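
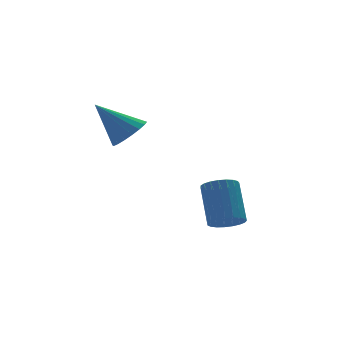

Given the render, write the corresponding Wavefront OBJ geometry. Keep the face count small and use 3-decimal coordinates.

v -1.616 -3.244 -2.225
v -0.957 -3.078 -2.543
v -0.565 -1.851 -1.093
v -1.224 -2.016 -0.775
v -1.146 -2.866 -2.672
v -0.754 -1.639 -1.222
v -1.417 -2.72 -2.723
v -1.025 -1.492 -1.273
v -1.721 -2.663 -2.688
v -1.33 -1.436 -1.238
v -2.008 -2.708 -2.573
v -1.616 -1.48 -1.123
v -2.227 -2.845 -2.398
v -1.835 -1.617 -0.948
v -2.34 -3.051 -2.193
v -1.948 -1.823 -0.743
v -2.328 -3.29 -1.994
v -1.936 -2.062 -0.544
v -2.193 -3.521 -1.834
v -1.801 -2.294 -0.384
v -1.958 -3.705 -1.742
v -1.566 -2.477 -0.292
v -1.664 -3.809 -1.734
v -1.272 -2.581 -0.284
v -1.362 -3.815 -1.81
v -0.97 -2.587 -0.36
v -1.103 -3.722 -1.959
v -0.711 -2.494 -0.509
v -0.934 -3.547 -2.153
v -0.542 -2.319 -0.703
v -0.882 -3.319 -2.36
v -0.49 -2.091 -0.91
v -3.119 1.733 1.027
v -2.755 1.164 1.637
v -4.181 2.627 2.493
v -2.495 1.474 1.636
v -2.358 1.835 1.515
v -2.372 2.176 1.297
v -2.534 2.43 1.025
v -2.811 2.545 0.754
v -3.15 2.499 0.537
v -3.482 2.301 0.416
v -3.743 1.991 0.417
v -3.88 1.63 0.538
v -3.866 1.289 0.756
v -3.704 1.036 1.028
v -3.426 0.921 1.299
v -3.088 0.966 1.516
f 2 1 5
f 2 5 3
f 3 5 6
f 3 6 4
f 5 1 7
f 5 7 6
f 6 7 8
f 6 8 4
f 7 1 9
f 7 9 8
f 8 9 10
f 8 10 4
f 9 1 11
f 9 11 10
f 10 11 12
f 10 12 4
f 11 1 13
f 11 13 12
f 12 13 14
f 12 14 4
f 13 1 15
f 13 15 14
f 14 15 16
f 14 16 4
f 15 1 17
f 15 17 16
f 16 17 18
f 16 18 4
f 17 1 19
f 17 19 18
f 18 19 20
f 18 20 4
f 19 1 21
f 19 21 20
f 20 21 22
f 20 22 4
f 21 1 23
f 21 23 22
f 22 23 24
f 22 24 4
f 23 1 25
f 23 25 24
f 24 25 26
f 24 26 4
f 25 1 27
f 25 27 26
f 26 27 28
f 26 28 4
f 27 1 29
f 27 29 28
f 28 29 30
f 28 30 4
f 29 1 31
f 29 31 30
f 30 31 32
f 30 32 4
f 31 1 2
f 31 2 32
f 32 2 3
f 32 3 4
f 34 33 36
f 34 36 35
f 36 33 37
f 36 37 35
f 37 33 38
f 37 38 35
f 38 33 39
f 38 39 35
f 39 33 40
f 39 40 35
f 40 33 41
f 40 41 35
f 41 33 42
f 41 42 35
f 42 33 43
f 42 43 35
f 43 33 44
f 43 44 35
f 44 33 45
f 44 45 35
f 45 33 46
f 45 46 35
f 46 33 47
f 46 47 35
f 47 33 48
f 47 48 35
f 48 33 34
f 48 34 35



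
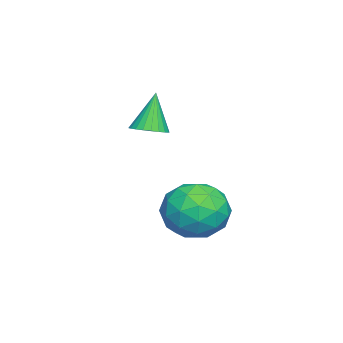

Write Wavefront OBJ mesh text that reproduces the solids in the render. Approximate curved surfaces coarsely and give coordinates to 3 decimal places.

v 0.686 0.899 -0.211
v 1.299 0.75 -1.012
v 1.581 -0.17 0.672
v 2.194 -0.319 -0.129
v 2.201 0.576 0.359
v 1.648 1.237 -0.187
v 1.232 -0.657 -0.153
v 0.679 0.004 -0.699
v 1.636 -0.212 -0.977
v 2.235 0.551 -0.66
v 0.645 0.029 0.32
v 1.244 0.792 0.637
v 0.914 0.919 -0.689
v 1.966 -0.339 0.349
v 1.97 0.188 0.636
v 2.33 0.1 0.165
v 1.119 1.205 -0.204
v 1.479 1.117 -0.675
v 2.01 1.015 0.131
v 1.401 -0.537 0.335
v 1.761 -0.625 -0.136
v 0.55 0.48 -0.505
v 0.91 0.392 -0.976
v 0.87 -0.435 -0.471
v 1.473 0.266 -1.139
v 1.999 -0.363 -0.62
v 1.433 -0.562 -0.634
v 1.108 -0.173 -0.955
v 1.825 0.714 -0.953
v 2.351 0.085 -0.434
v 2.355 0.612 -0.147
v 2.03 1 -0.468
v 2.023 0.149 -0.932
v 0.529 0.495 0.094
v 1.055 -0.134 0.613
v 0.85 -0.42 0.128
v 0.525 -0.032 -0.193
v 0.881 0.943 0.28
v 1.407 0.314 0.799
v 1.772 0.753 0.615
v 1.447 1.142 0.294
v 0.857 0.431 0.592
v -1.683 -1.879 1.443
v -1.181 -2.12 1.638
v -2.157 -1.801 2.757
v -1.128 -1.896 1.644
v -1.16 -1.669 1.619
v -1.272 -1.475 1.567
v -1.446 -1.342 1.496
v -1.656 -1.291 1.417
v -1.87 -1.329 1.342
v -2.056 -1.451 1.282
v -2.185 -1.639 1.247
v -2.237 -1.863 1.241
v -2.205 -2.089 1.267
v -2.094 -2.284 1.318
v -1.92 -2.417 1.389
v -1.709 -2.468 1.468
v -1.495 -2.43 1.543
v -1.31 -2.307 1.603
f 1 38 17
f 38 12 41
f 17 41 6
f 38 41 17
f 1 17 13
f 17 6 18
f 13 18 2
f 17 18 13
f 1 13 22
f 13 2 23
f 22 23 8
f 13 23 22
f 1 22 34
f 22 8 37
f 34 37 11
f 22 37 34
f 1 34 38
f 34 11 42
f 38 42 12
f 34 42 38
f 2 18 29
f 18 6 32
f 29 32 10
f 18 32 29
f 6 41 19
f 41 12 40
f 19 40 5
f 41 40 19
f 12 42 39
f 42 11 35
f 39 35 3
f 42 35 39
f 11 37 36
f 37 8 24
f 36 24 7
f 37 24 36
f 8 23 28
f 23 2 25
f 28 25 9
f 23 25 28
f 4 30 16
f 30 10 31
f 16 31 5
f 30 31 16
f 4 16 14
f 16 5 15
f 14 15 3
f 16 15 14
f 4 14 21
f 14 3 20
f 21 20 7
f 14 20 21
f 4 21 26
f 21 7 27
f 26 27 9
f 21 27 26
f 4 26 30
f 26 9 33
f 30 33 10
f 26 33 30
f 5 31 19
f 31 10 32
f 19 32 6
f 31 32 19
f 3 15 39
f 15 5 40
f 39 40 12
f 15 40 39
f 7 20 36
f 20 3 35
f 36 35 11
f 20 35 36
f 9 27 28
f 27 7 24
f 28 24 8
f 27 24 28
f 10 33 29
f 33 9 25
f 29 25 2
f 33 25 29
f 44 43 46
f 44 46 45
f 46 43 47
f 46 47 45
f 47 43 48
f 47 48 45
f 48 43 49
f 48 49 45
f 49 43 50
f 49 50 45
f 50 43 51
f 50 51 45
f 51 43 52
f 51 52 45
f 52 43 53
f 52 53 45
f 53 43 54
f 53 54 45
f 54 43 55
f 54 55 45
f 55 43 56
f 55 56 45
f 56 43 57
f 56 57 45
f 57 43 58
f 57 58 45
f 58 43 59
f 58 59 45
f 59 43 60
f 59 60 45
f 60 43 44
f 60 44 45



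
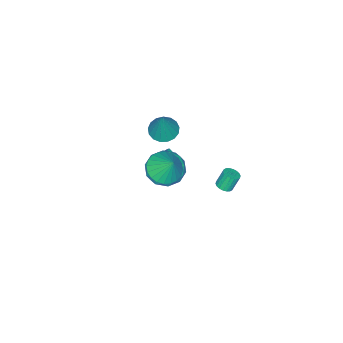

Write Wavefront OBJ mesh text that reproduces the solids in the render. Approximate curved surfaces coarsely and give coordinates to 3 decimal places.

v 2.392 0.924 2.892
v 3.155 1.441 2.409
v 2.628 1.716 4.108
v 2.834 1.673 2.32
v 2.446 1.79 2.318
v 2.05 1.777 2.404
v 1.705 1.633 2.564
v 1.466 1.381 2.774
v 1.367 1.06 3.001
v 1.425 0.719 3.212
v 1.63 0.408 3.375
v 1.951 0.176 3.463
v 2.339 0.059 3.465
v 2.735 0.072 3.38
v 3.08 0.216 3.22
v 3.319 0.468 3.01
v 3.418 0.789 2.782
v 3.36 1.13 2.571
v -2.633 -2.277 -3.934
v -1.944 -2.141 -3.736
v -1.958 -3.167 -2.987
v -2.647 -3.303 -3.186
v -2.26 -1.91 -3.425
v -2.274 -2.936 -2.676
v -2.751 -1.851 -3.353
v -2.764 -2.877 -2.604
v -3.186 -1.991 -3.553
v -3.2 -3.017 -2.804
v -3.363 -2.265 -3.932
v -3.377 -3.291 -3.183
v -3.198 -2.545 -4.311
v -3.212 -3.57 -3.562
v -2.769 -2.699 -4.515
v -2.783 -3.725 -3.766
v -2.276 -2.656 -4.446
v -2.29 -3.681 -3.697
v -1.95 -2.436 -4.139
v -1.964 -3.461 -3.39
v -0.554 2.806 -0.21
v -0.07 2.816 -0.019
v -0.463 3.044 0.961
v -0.946 3.034 0.77
v -0.105 3.036 -0.083
v -0.497 3.263 0.897
v -0.228 3.21 -0.173
v -0.621 3.437 0.807
v -0.416 3.304 -0.27
v -0.809 3.531 0.71
v -0.631 3.299 -0.355
v -1.024 3.527 0.625
v -0.831 3.197 -0.412
v -1.223 3.425 0.568
v -0.976 3.018 -0.428
v -1.368 3.245 0.552
v -1.037 2.796 -0.401
v -1.43 3.024 0.579
v -1.003 2.577 -0.337
v -1.395 2.804 0.643
v -0.879 2.403 -0.247
v -1.272 2.63 0.733
v -0.691 2.309 -0.15
v -1.084 2.536 0.83
v -0.476 2.313 -0.065
v -0.869 2.541 0.915
v -0.277 2.415 -0.008
v -0.669 2.643 0.972
v -0.132 2.595 0.008
v -0.524 2.822 0.988
v 0.016 0.181 1.368
v 0.722 0.906 0.67
v 0.838 -1.426 0.53
v 1.544 -0.701 -0.168
v 1.738 -0.764 1.045
v 1.229 0.23 1.563
v 0.331 -0.75 -0.363
v -0.178 0.244 0.155
v 0.916 0.331 -0.4
v 1.786 0.323 0.47
v -0.226 -0.843 0.73
v 0.644 -0.851 1.6
v 0.297 0.685 1.093
v 1.263 -1.205 0.107
v 1.377 -1.242 0.821
v 1.792 -0.815 0.41
v 0.595 0.287 1.618
v 1.01 0.713 1.207
v 1.607 -0.268 1.427
v 0.55 -1.233 -0.007
v 0.965 -0.807 -0.418
v -0.232 0.295 0.79
v 0.183 0.722 0.379
v -0.047 -0.252 -0.227
v 0.826 0.773 0.053
v 1.309 -0.171 -0.44
v 0.596 -0.2 -0.554
v 0.297 0.384 -0.249
v 1.337 0.768 0.564
v 1.821 -0.177 0.072
v 1.934 -0.214 0.785
v 1.636 0.37 1.089
v 1.452 0.43 -0.064
v -0.261 -0.343 1.128
v 0.223 -1.288 0.636
v -0.076 -0.89 0.111
v -0.374 -0.306 0.415
v 0.251 -0.349 1.64
v 0.734 -1.293 1.147
v 1.263 -0.904 1.449
v 0.964 -0.32 1.754
v 0.108 -0.95 1.264
v -0.221 -1.139 2.882
v 0.224 -1.898 2.873
v 0.501 -0.741 4.858
v 0.498 -1.619 2.717
v 0.607 -1.23 2.598
v 0.527 -0.82 2.545
v 0.275 -0.483 2.569
v -0.09 -0.296 2.665
v -0.485 -0.302 2.811
v -0.82 -0.5 2.973
v -1.017 -0.845 3.114
v -1.032 -1.256 3.202
v -0.861 -1.641 3.217
v -0.543 -1.91 3.156
v -0.152 -2.003 3.031
f 2 1 4
f 2 4 3
f 4 1 5
f 4 5 3
f 5 1 6
f 5 6 3
f 6 1 7
f 6 7 3
f 7 1 8
f 7 8 3
f 8 1 9
f 8 9 3
f 9 1 10
f 9 10 3
f 10 1 11
f 10 11 3
f 11 1 12
f 11 12 3
f 12 1 13
f 12 13 3
f 13 1 14
f 13 14 3
f 14 1 15
f 14 15 3
f 15 1 16
f 15 16 3
f 16 1 17
f 16 17 3
f 17 1 18
f 17 18 3
f 18 1 2
f 18 2 3
f 20 19 23
f 20 23 21
f 21 23 24
f 21 24 22
f 23 19 25
f 23 25 24
f 24 25 26
f 24 26 22
f 25 19 27
f 25 27 26
f 26 27 28
f 26 28 22
f 27 19 29
f 27 29 28
f 28 29 30
f 28 30 22
f 29 19 31
f 29 31 30
f 30 31 32
f 30 32 22
f 31 19 33
f 31 33 32
f 32 33 34
f 32 34 22
f 33 19 35
f 33 35 34
f 34 35 36
f 34 36 22
f 35 19 37
f 35 37 36
f 36 37 38
f 36 38 22
f 37 19 20
f 37 20 38
f 38 20 21
f 38 21 22
f 40 39 43
f 40 43 41
f 41 43 44
f 41 44 42
f 43 39 45
f 43 45 44
f 44 45 46
f 44 46 42
f 45 39 47
f 45 47 46
f 46 47 48
f 46 48 42
f 47 39 49
f 47 49 48
f 48 49 50
f 48 50 42
f 49 39 51
f 49 51 50
f 50 51 52
f 50 52 42
f 51 39 53
f 51 53 52
f 52 53 54
f 52 54 42
f 53 39 55
f 53 55 54
f 54 55 56
f 54 56 42
f 55 39 57
f 55 57 56
f 56 57 58
f 56 58 42
f 57 39 59
f 57 59 58
f 58 59 60
f 58 60 42
f 59 39 61
f 59 61 60
f 60 61 62
f 60 62 42
f 61 39 63
f 61 63 62
f 62 63 64
f 62 64 42
f 63 39 65
f 63 65 64
f 64 65 66
f 64 66 42
f 65 39 67
f 65 67 66
f 66 67 68
f 66 68 42
f 67 39 40
f 67 40 68
f 68 40 41
f 68 41 42
f 69 106 85
f 106 80 109
f 85 109 74
f 106 109 85
f 69 85 81
f 85 74 86
f 81 86 70
f 85 86 81
f 69 81 90
f 81 70 91
f 90 91 76
f 81 91 90
f 69 90 102
f 90 76 105
f 102 105 79
f 90 105 102
f 69 102 106
f 102 79 110
f 106 110 80
f 102 110 106
f 70 86 97
f 86 74 100
f 97 100 78
f 86 100 97
f 74 109 87
f 109 80 108
f 87 108 73
f 109 108 87
f 80 110 107
f 110 79 103
f 107 103 71
f 110 103 107
f 79 105 104
f 105 76 92
f 104 92 75
f 105 92 104
f 76 91 96
f 91 70 93
f 96 93 77
f 91 93 96
f 72 98 84
f 98 78 99
f 84 99 73
f 98 99 84
f 72 84 82
f 84 73 83
f 82 83 71
f 84 83 82
f 72 82 89
f 82 71 88
f 89 88 75
f 82 88 89
f 72 89 94
f 89 75 95
f 94 95 77
f 89 95 94
f 72 94 98
f 94 77 101
f 98 101 78
f 94 101 98
f 73 99 87
f 99 78 100
f 87 100 74
f 99 100 87
f 71 83 107
f 83 73 108
f 107 108 80
f 83 108 107
f 75 88 104
f 88 71 103
f 104 103 79
f 88 103 104
f 77 95 96
f 95 75 92
f 96 92 76
f 95 92 96
f 78 101 97
f 101 77 93
f 97 93 70
f 101 93 97
f 112 111 114
f 112 114 113
f 114 111 115
f 114 115 113
f 115 111 116
f 115 116 113
f 116 111 117
f 116 117 113
f 117 111 118
f 117 118 113
f 118 111 119
f 118 119 113
f 119 111 120
f 119 120 113
f 120 111 121
f 120 121 113
f 121 111 122
f 121 122 113
f 122 111 123
f 122 123 113
f 123 111 124
f 123 124 113
f 124 111 125
f 124 125 113
f 125 111 112
f 125 112 113



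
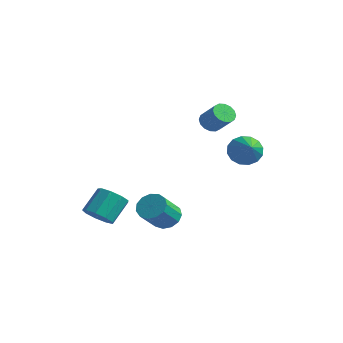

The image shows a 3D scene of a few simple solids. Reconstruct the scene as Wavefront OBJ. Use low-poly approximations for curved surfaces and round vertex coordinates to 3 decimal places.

v -1.769 -2.891 -2.37
v -1.29 -2.382 -2.871
v -1.352 -1.28 -1.811
v -1.831 -1.789 -1.31
v -1.86 -2.301 -2.989
v -1.922 -1.199 -1.929
v -2.388 -2.496 -2.817
v -2.45 -1.394 -1.758
v -2.626 -2.875 -2.436
v -2.688 -1.773 -1.377
v -2.463 -3.262 -2.024
v -2.525 -2.16 -0.965
v -1.976 -3.476 -1.774
v -2.038 -2.373 -0.714
v -1.391 -3.415 -1.802
v -1.453 -2.313 -0.743
v -0.983 -3.11 -2.096
v -1.045 -2.008 -1.037
v -0.943 -2.702 -2.518
v -1.005 -1.6 -1.459
v -0.299 3.361 2.475
v 0.144 3.284 2.006
v 1.122 3.241 2.935
v 0.679 3.319 3.405
v 0.119 3.617 2.048
v 1.097 3.574 2.977
v -0.019 3.881 2.204
v 0.959 3.839 3.134
v -0.231 4.006 2.433
v 0.747 3.964 3.363
v -0.462 3.958 2.673
v 0.516 3.916 3.603
v -0.649 3.751 2.861
v 0.329 3.708 3.79
v -0.742 3.439 2.945
v 0.236 3.396 3.874
v -0.717 3.106 2.903
v 0.261 3.063 3.832
v -0.579 2.841 2.746
v 0.399 2.799 3.676
v -0.367 2.716 2.517
v 0.611 2.674 3.447
v -0.136 2.764 2.277
v 0.842 2.722 3.207
v 0.051 2.972 2.09
v 1.029 2.929 3.019
v 1.447 -1.513 -1.704
v 1.838 -0.998 -1.233
v 2.004 -2.171 -0.085
v 1.613 -2.687 -0.556
v 1.401 -0.958 -1.13
v 1.567 -2.132 0.018
v 0.979 -1.095 -1.208
v 1.145 -2.268 -0.061
v 0.705 -1.364 -1.444
v 0.871 -2.538 -0.297
v 0.667 -1.681 -1.763
v 0.833 -2.855 -0.615
v 0.877 -1.944 -2.063
v 1.042 -3.118 -0.915
v 1.267 -2.071 -2.248
v 1.433 -3.245 -1.101
v 1.715 -2.02 -2.261
v 1.881 -3.194 -1.114
v 2.078 -1.809 -2.097
v 2.244 -2.983 -0.95
v 2.24 -1.503 -1.808
v 2.406 -2.677 -0.661
v 2.151 -1.201 -1.486
v 2.317 -2.375 -0.338
v 1.592 3.821 0.964
v 2.013 3.639 0.178
v 2.868 2.839 1.876
v 2.21 4.038 0.333
v 2.242 4.379 0.656
v 2.099 4.57 1.062
v 1.82 4.561 1.442
v 1.48 4.353 1.694
v 1.171 4.003 1.75
v 0.974 3.604 1.596
v 0.943 3.263 1.272
v 1.085 3.071 0.866
v 1.364 3.081 0.486
v 1.704 3.288 0.235
f 2 1 5
f 2 5 3
f 3 5 6
f 3 6 4
f 5 1 7
f 5 7 6
f 6 7 8
f 6 8 4
f 7 1 9
f 7 9 8
f 8 9 10
f 8 10 4
f 9 1 11
f 9 11 10
f 10 11 12
f 10 12 4
f 11 1 13
f 11 13 12
f 12 13 14
f 12 14 4
f 13 1 15
f 13 15 14
f 14 15 16
f 14 16 4
f 15 1 17
f 15 17 16
f 16 17 18
f 16 18 4
f 17 1 19
f 17 19 18
f 18 19 20
f 18 20 4
f 19 1 2
f 19 2 20
f 20 2 3
f 20 3 4
f 22 21 25
f 22 25 23
f 23 25 26
f 23 26 24
f 25 21 27
f 25 27 26
f 26 27 28
f 26 28 24
f 27 21 29
f 27 29 28
f 28 29 30
f 28 30 24
f 29 21 31
f 29 31 30
f 30 31 32
f 30 32 24
f 31 21 33
f 31 33 32
f 32 33 34
f 32 34 24
f 33 21 35
f 33 35 34
f 34 35 36
f 34 36 24
f 35 21 37
f 35 37 36
f 36 37 38
f 36 38 24
f 37 21 39
f 37 39 38
f 38 39 40
f 38 40 24
f 39 21 41
f 39 41 40
f 40 41 42
f 40 42 24
f 41 21 43
f 41 43 42
f 42 43 44
f 42 44 24
f 43 21 45
f 43 45 44
f 44 45 46
f 44 46 24
f 45 21 22
f 45 22 46
f 46 22 23
f 46 23 24
f 48 47 51
f 48 51 49
f 49 51 52
f 49 52 50
f 51 47 53
f 51 53 52
f 52 53 54
f 52 54 50
f 53 47 55
f 53 55 54
f 54 55 56
f 54 56 50
f 55 47 57
f 55 57 56
f 56 57 58
f 56 58 50
f 57 47 59
f 57 59 58
f 58 59 60
f 58 60 50
f 59 47 61
f 59 61 60
f 60 61 62
f 60 62 50
f 61 47 63
f 61 63 62
f 62 63 64
f 62 64 50
f 63 47 65
f 63 65 64
f 64 65 66
f 64 66 50
f 65 47 67
f 65 67 66
f 66 67 68
f 66 68 50
f 67 47 69
f 67 69 68
f 68 69 70
f 68 70 50
f 69 47 48
f 69 48 70
f 70 48 49
f 70 49 50
f 72 71 74
f 72 74 73
f 74 71 75
f 74 75 73
f 75 71 76
f 75 76 73
f 76 71 77
f 76 77 73
f 77 71 78
f 77 78 73
f 78 71 79
f 78 79 73
f 79 71 80
f 79 80 73
f 80 71 81
f 80 81 73
f 81 71 82
f 81 82 73
f 82 71 83
f 82 83 73
f 83 71 84
f 83 84 73
f 84 71 72
f 84 72 73



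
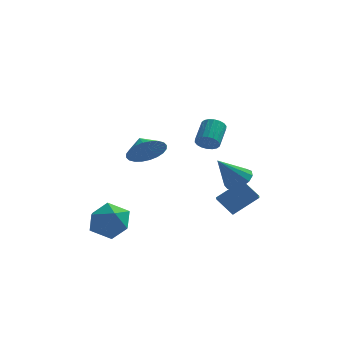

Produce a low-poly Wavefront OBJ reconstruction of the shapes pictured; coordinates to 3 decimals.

v -3.316 -1.652 -3.747
v -2.851 -1.229 -2.764
v -3.049 -3.411 -3.116
v -2.584 -2.988 -2.133
v -3.723 -2.85 -2.346
v -3.888 -1.763 -2.736
v -2.012 -2.877 -3.144
v -2.177 -1.79 -3.534
v -2.045 -1.986 -2.391
v -3.103 -1.97 -1.898
v -2.797 -2.67 -3.982
v -3.855 -2.654 -3.489
v 2.747 1.779 -1.55
v 3.326 1.198 -1.428
v 1.773 1.121 -0.07
v 3.457 1.57 -1.176
v 3.363 2.008 -1.043
v 3.073 2.374 -1.071
v 2.679 2.551 -1.251
v 2.307 2.483 -1.526
v 2.074 2.192 -1.809
v 2.055 1.769 -2.009
v 2.256 1.35 -2.064
v 2.612 1.068 -1.955
v 3.011 1.011 -1.718
v 1.805 -3.242 2.796
v 2.369 -3.201 2.595
v 2.539 -2.077 3.304
v 1.975 -2.118 3.504
v 2.231 -3.065 2.412
v 2.401 -1.941 3.121
v 2.009 -2.964 2.305
v 2.179 -1.839 3.014
v 1.746 -2.917 2.295
v 1.916 -1.793 3.003
v 1.495 -2.935 2.384
v 1.665 -1.811 3.093
v 1.305 -3.014 2.554
v 1.475 -1.89 3.263
v 1.214 -3.138 2.773
v 1.385 -2.014 3.482
v 1.241 -3.283 2.996
v 1.411 -2.159 3.705
v 1.379 -3.419 3.179
v 1.549 -2.295 3.888
v 1.601 -3.521 3.286
v 1.771 -2.396 3.995
v 1.864 -3.567 3.297
v 2.034 -2.443 4.005
v 2.115 -3.549 3.207
v 2.285 -2.425 3.916
v 2.305 -3.47 3.037
v 2.475 -2.346 3.746
v 2.395 -3.346 2.818
v 2.566 -2.222 3.527
v -1.44 -0.579 1.039
v -1.15 -1.053 1.918
v -1.9 0.179 1.601
v -0.832 -0.81 1.851
v -0.606 -0.532 1.659
v -0.508 -0.262 1.374
v -0.551 -0.039 1.037
v -0.73 0.101 0.701
v -1.017 0.138 0.416
v -1.368 0.065 0.226
v -1.73 -0.106 0.16
v -2.048 -0.348 0.228
v -2.274 -0.626 0.419
v -2.372 -0.897 0.705
v -2.328 -1.12 1.042
v -2.15 -1.26 1.378
v -1.863 -1.297 1.663
v -1.512 -1.224 1.852
v 2.552 0.979 -3.542
v 1.686 1.384 -2.707
v 2.477 1.835 -4.035
v 1.611 2.24 -3.199
v 3.789 1.64 -2.581
v 2.923 2.045 -1.745
v 3.714 2.496 -3.073
v 2.848 2.901 -2.238
f 1 12 6
f 1 6 2
f 1 2 8
f 1 8 11
f 1 11 12
f 2 6 10
f 6 12 5
f 12 11 3
f 11 8 7
f 8 2 9
f 4 10 5
f 4 5 3
f 4 3 7
f 4 7 9
f 4 9 10
f 5 10 6
f 3 5 12
f 7 3 11
f 9 7 8
f 10 9 2
f 14 13 16
f 14 16 15
f 16 13 17
f 16 17 15
f 17 13 18
f 17 18 15
f 18 13 19
f 18 19 15
f 19 13 20
f 19 20 15
f 20 13 21
f 20 21 15
f 21 13 22
f 21 22 15
f 22 13 23
f 22 23 15
f 23 13 24
f 23 24 15
f 24 13 25
f 24 25 15
f 25 13 14
f 25 14 15
f 27 26 30
f 27 30 28
f 28 30 31
f 28 31 29
f 30 26 32
f 30 32 31
f 31 32 33
f 31 33 29
f 32 26 34
f 32 34 33
f 33 34 35
f 33 35 29
f 34 26 36
f 34 36 35
f 35 36 37
f 35 37 29
f 36 26 38
f 36 38 37
f 37 38 39
f 37 39 29
f 38 26 40
f 38 40 39
f 39 40 41
f 39 41 29
f 40 26 42
f 40 42 41
f 41 42 43
f 41 43 29
f 42 26 44
f 42 44 43
f 43 44 45
f 43 45 29
f 44 26 46
f 44 46 45
f 45 46 47
f 45 47 29
f 46 26 48
f 46 48 47
f 47 48 49
f 47 49 29
f 48 26 50
f 48 50 49
f 49 50 51
f 49 51 29
f 50 26 52
f 50 52 51
f 51 52 53
f 51 53 29
f 52 26 54
f 52 54 53
f 53 54 55
f 53 55 29
f 54 26 27
f 54 27 55
f 55 27 28
f 55 28 29
f 57 56 59
f 57 59 58
f 59 56 60
f 59 60 58
f 60 56 61
f 60 61 58
f 61 56 62
f 61 62 58
f 62 56 63
f 62 63 58
f 63 56 64
f 63 64 58
f 64 56 65
f 64 65 58
f 65 56 66
f 65 66 58
f 66 56 67
f 66 67 58
f 67 56 68
f 67 68 58
f 68 56 69
f 68 69 58
f 69 56 70
f 69 70 58
f 70 56 71
f 70 71 58
f 71 56 72
f 71 72 58
f 72 56 73
f 72 73 58
f 73 56 57
f 73 57 58
f 75 77 74
f 78 75 74
f 74 77 76
f 76 78 74
f 75 81 77
f 79 75 78
f 79 81 75
f 77 81 76
f 80 78 76
f 76 81 80
f 80 79 78
f 81 79 80



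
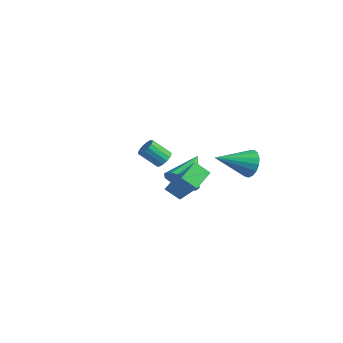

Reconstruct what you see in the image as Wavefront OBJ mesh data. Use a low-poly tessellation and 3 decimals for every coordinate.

v 0.635 0.357 -0.831
v 1.153 0.858 -1.525
v 0.245 1.983 0.051
v 0.498 0.804 -1.715
v -0.093 0.541 -1.491
v -0.343 0.192 -0.959
v -0.135 -0.08 -0.366
v 0.433 -0.147 0.009
v 1.096 0.022 -0.009
v 1.543 0.348 -0.411
v 1.565 0.678 -1.01
v -3.404 3.379 -2.795
v -2.953 3.129 -2.53
v -3.785 2.57 -1.641
v -4.236 2.821 -1.905
v -2.985 3.394 -2.393
v -3.817 2.835 -1.504
v -3.13 3.656 -2.365
v -3.962 3.097 -1.475
v -3.348 3.843 -2.451
v -4.18 3.284 -1.562
v -3.581 3.906 -2.629
v -4.413 3.348 -1.74
v -3.767 3.828 -2.852
v -4.599 3.269 -1.963
v -3.855 3.63 -3.059
v -4.687 3.071 -2.17
v -3.823 3.365 -3.196
v -4.655 2.806 -2.307
v -3.678 3.103 -3.225
v -4.51 2.544 -2.335
v -3.46 2.916 -3.138
v -4.292 2.357 -2.249
v -3.227 2.852 -2.96
v -4.059 2.294 -2.071
v -3.041 2.931 -2.737
v -3.873 2.372 -1.848
v 3.031 2.806 0.422
v 3.57 2.852 1.091
v 2.109 1.174 1.278
v 3.253 3.09 1.203
v 2.885 3.263 1.136
v 2.551 3.331 0.906
v 2.327 3.278 0.564
v 2.264 3.118 0.191
v 2.377 2.886 -0.13
v 2.639 2.635 -0.324
v 2.992 2.424 -0.348
v 3.353 2.3 -0.194
v 3.641 2.292 0.1
v 3.789 2.402 0.468
v 3.763 2.604 0.826
v 1.133 -1.387 -0.183
v 2.489 -1.651 1.503
v 0.91 -0.171 0.185
v 2.266 -0.435 1.872
v 1.874 -1.085 -0.732
v 3.23 -1.349 0.955
v 1.651 0.131 -0.363
v 3.007 -0.133 1.323
f 2 1 4
f 2 4 3
f 4 1 5
f 4 5 3
f 5 1 6
f 5 6 3
f 6 1 7
f 6 7 3
f 7 1 8
f 7 8 3
f 8 1 9
f 8 9 3
f 9 1 10
f 9 10 3
f 10 1 11
f 10 11 3
f 11 1 2
f 11 2 3
f 13 12 16
f 13 16 14
f 14 16 17
f 14 17 15
f 16 12 18
f 16 18 17
f 17 18 19
f 17 19 15
f 18 12 20
f 18 20 19
f 19 20 21
f 19 21 15
f 20 12 22
f 20 22 21
f 21 22 23
f 21 23 15
f 22 12 24
f 22 24 23
f 23 24 25
f 23 25 15
f 24 12 26
f 24 26 25
f 25 26 27
f 25 27 15
f 26 12 28
f 26 28 27
f 27 28 29
f 27 29 15
f 28 12 30
f 28 30 29
f 29 30 31
f 29 31 15
f 30 12 32
f 30 32 31
f 31 32 33
f 31 33 15
f 32 12 34
f 32 34 33
f 33 34 35
f 33 35 15
f 34 12 36
f 34 36 35
f 35 36 37
f 35 37 15
f 36 12 13
f 36 13 37
f 37 13 14
f 37 14 15
f 39 38 41
f 39 41 40
f 41 38 42
f 41 42 40
f 42 38 43
f 42 43 40
f 43 38 44
f 43 44 40
f 44 38 45
f 44 45 40
f 45 38 46
f 45 46 40
f 46 38 47
f 46 47 40
f 47 38 48
f 47 48 40
f 48 38 49
f 48 49 40
f 49 38 50
f 49 50 40
f 50 38 51
f 50 51 40
f 51 38 52
f 51 52 40
f 52 38 39
f 52 39 40
f 54 56 53
f 57 54 53
f 53 56 55
f 55 57 53
f 54 60 56
f 58 54 57
f 58 60 54
f 56 60 55
f 59 57 55
f 55 60 59
f 59 58 57
f 60 58 59



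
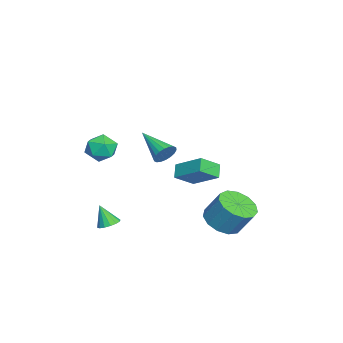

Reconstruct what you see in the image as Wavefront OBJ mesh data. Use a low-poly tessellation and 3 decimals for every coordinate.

v 3.546 -2.185 -1.072
v 3.915 -1.78 -0.826
v 3.314 -2.655 0.052
v 3.636 -1.644 -0.827
v 3.332 -1.653 -0.894
v 3.086 -1.805 -1.008
v 2.964 -2.058 -1.139
v 2.997 -2.345 -1.253
v 3.178 -2.589 -1.317
v 3.457 -2.725 -1.317
v 3.76 -2.716 -1.25
v 4.006 -2.565 -1.136
v 4.129 -2.312 -1.004
v 4.095 -2.024 -0.891
v 2.328 3.184 -1.256
v 3.169 2.531 -1.069
v 3.472 3.304 0.263
v 2.632 3.956 0.076
v 3.384 3.001 -1.391
v 3.688 3.774 -0.058
v 3.265 3.529 -1.669
v 3.568 4.301 -0.337
v 2.848 3.947 -1.817
v 3.151 4.719 -0.484
v 2.266 4.122 -1.787
v 2.569 4.895 -0.454
v 1.704 4 -1.588
v 2.007 4.773 -0.255
v 1.34 3.619 -1.284
v 1.643 4.391 0.049
v 1.29 3.099 -0.971
v 1.593 3.872 0.362
v 1.57 2.606 -0.749
v 1.873 3.379 0.584
v 2.09 2.297 -0.688
v 2.393 3.07 0.645
v 2.686 2.269 -0.807
v 2.99 3.042 0.525
v 2.611 -2.23 4.124
v 3.114 -1.94 3.458
v 3.666 -3.1 4.542
v 4.169 -2.81 3.876
v 3.975 -2.272 4.549
v 3.323 -1.735 4.291
v 3.457 -3.305 3.709
v 2.805 -2.768 3.451
v 3.636 -2.605 3.201
v 3.957 -1.966 3.721
v 2.823 -3.074 4.279
v 3.144 -2.435 4.799
v -1.515 0.057 1.239
v -1.004 -0.175 1.658
v -2.805 -1.237 2.101
v -1.128 0.059 1.823
v -1.328 0.292 1.872
v -1.566 0.478 1.796
v -1.794 0.581 1.61
v -1.966 0.58 1.35
v -2.049 0.476 1.068
v -2.026 0.288 0.821
v -1.902 0.055 0.656
v -1.701 -0.178 0.607
v -1.463 -0.365 0.683
v -1.236 -0.468 0.869
v -1.064 -0.467 1.129
v -0.981 -0.362 1.41
v 1.413 1.755 1.63
v 2.028 0.888 2.342
v 2.19 3.035 2.516
v 2.806 2.168 3.228
v 2.054 1.752 1.072
v 2.67 0.885 1.784
v 2.832 3.032 1.958
v 3.447 2.165 2.67
f 2 1 4
f 2 4 3
f 4 1 5
f 4 5 3
f 5 1 6
f 5 6 3
f 6 1 7
f 6 7 3
f 7 1 8
f 7 8 3
f 8 1 9
f 8 9 3
f 9 1 10
f 9 10 3
f 10 1 11
f 10 11 3
f 11 1 12
f 11 12 3
f 12 1 13
f 12 13 3
f 13 1 14
f 13 14 3
f 14 1 2
f 14 2 3
f 16 15 19
f 16 19 17
f 17 19 20
f 17 20 18
f 19 15 21
f 19 21 20
f 20 21 22
f 20 22 18
f 21 15 23
f 21 23 22
f 22 23 24
f 22 24 18
f 23 15 25
f 23 25 24
f 24 25 26
f 24 26 18
f 25 15 27
f 25 27 26
f 26 27 28
f 26 28 18
f 27 15 29
f 27 29 28
f 28 29 30
f 28 30 18
f 29 15 31
f 29 31 30
f 30 31 32
f 30 32 18
f 31 15 33
f 31 33 32
f 32 33 34
f 32 34 18
f 33 15 35
f 33 35 34
f 34 35 36
f 34 36 18
f 35 15 37
f 35 37 36
f 36 37 38
f 36 38 18
f 37 15 16
f 37 16 38
f 38 16 17
f 38 17 18
f 39 50 44
f 39 44 40
f 39 40 46
f 39 46 49
f 39 49 50
f 40 44 48
f 44 50 43
f 50 49 41
f 49 46 45
f 46 40 47
f 42 48 43
f 42 43 41
f 42 41 45
f 42 45 47
f 42 47 48
f 43 48 44
f 41 43 50
f 45 41 49
f 47 45 46
f 48 47 40
f 52 51 54
f 52 54 53
f 54 51 55
f 54 55 53
f 55 51 56
f 55 56 53
f 56 51 57
f 56 57 53
f 57 51 58
f 57 58 53
f 58 51 59
f 58 59 53
f 59 51 60
f 59 60 53
f 60 51 61
f 60 61 53
f 61 51 62
f 61 62 53
f 62 51 63
f 62 63 53
f 63 51 64
f 63 64 53
f 64 51 65
f 64 65 53
f 65 51 66
f 65 66 53
f 66 51 52
f 66 52 53
f 68 70 67
f 71 68 67
f 67 70 69
f 69 71 67
f 68 74 70
f 72 68 71
f 72 74 68
f 70 74 69
f 73 71 69
f 69 74 73
f 73 72 71
f 74 72 73



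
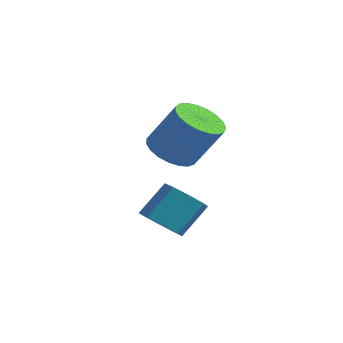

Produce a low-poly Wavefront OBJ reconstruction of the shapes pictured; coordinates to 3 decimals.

v -0.181 0.042 2.405
v 0.395 -0.733 2.237
v 1.376 -0.357 3.868
v 0.801 0.418 4.035
v 0.597 -0.435 2.047
v 1.578 -0.059 3.677
v 0.664 -0.054 1.918
v 1.646 0.322 3.549
v 0.586 0.343 1.874
v 1.567 0.719 3.504
v 0.375 0.689 1.921
v 1.356 1.065 3.552
v 0.067 0.922 2.052
v 1.049 1.298 3.683
v -0.283 1.003 2.244
v 0.699 1.379 3.875
v -0.615 0.918 2.464
v 0.366 1.295 4.095
v -0.873 0.682 2.674
v 0.109 1.058 4.304
v -1.01 0.335 2.837
v -0.029 0.711 4.467
v -1.005 -0.063 2.925
v -0.023 0.313 4.555
v -0.857 -0.443 2.923
v 0.125 -0.066 4.554
v -0.592 -0.739 2.832
v 0.39 -0.362 4.463
v -0.256 -0.899 2.667
v 0.726 -0.523 4.297
v 0.093 -0.898 2.456
v 1.075 -0.521 4.087
v 2.523 -3.449 0.912
v 3.34 -3.531 0.79
v 3.594 -2.593 1.867
v 2.777 -2.511 1.988
v 3.088 -3.063 0.442
v 3.342 -2.125 1.519
v 2.505 -2.821 0.369
v 2.759 -1.883 1.446
v 1.933 -2.947 0.614
v 2.187 -2.009 1.691
v 1.706 -3.367 1.033
v 1.96 -2.429 2.11
v 1.958 -3.835 1.381
v 2.212 -2.897 2.458
v 2.541 -4.077 1.454
v 2.795 -3.139 2.531
v 3.113 -3.951 1.209
v 3.367 -3.013 2.286
f 2 1 5
f 2 5 3
f 3 5 6
f 3 6 4
f 5 1 7
f 5 7 6
f 6 7 8
f 6 8 4
f 7 1 9
f 7 9 8
f 8 9 10
f 8 10 4
f 9 1 11
f 9 11 10
f 10 11 12
f 10 12 4
f 11 1 13
f 11 13 12
f 12 13 14
f 12 14 4
f 13 1 15
f 13 15 14
f 14 15 16
f 14 16 4
f 15 1 17
f 15 17 16
f 16 17 18
f 16 18 4
f 17 1 19
f 17 19 18
f 18 19 20
f 18 20 4
f 19 1 21
f 19 21 20
f 20 21 22
f 20 22 4
f 21 1 23
f 21 23 22
f 22 23 24
f 22 24 4
f 23 1 25
f 23 25 24
f 24 25 26
f 24 26 4
f 25 1 27
f 25 27 26
f 26 27 28
f 26 28 4
f 27 1 29
f 27 29 28
f 28 29 30
f 28 30 4
f 29 1 31
f 29 31 30
f 30 31 32
f 30 32 4
f 31 1 2
f 31 2 32
f 32 2 3
f 32 3 4
f 34 33 37
f 34 37 35
f 35 37 38
f 35 38 36
f 37 33 39
f 37 39 38
f 38 39 40
f 38 40 36
f 39 33 41
f 39 41 40
f 40 41 42
f 40 42 36
f 41 33 43
f 41 43 42
f 42 43 44
f 42 44 36
f 43 33 45
f 43 45 44
f 44 45 46
f 44 46 36
f 45 33 47
f 45 47 46
f 46 47 48
f 46 48 36
f 47 33 49
f 47 49 48
f 48 49 50
f 48 50 36
f 49 33 34
f 49 34 50
f 50 34 35
f 50 35 36



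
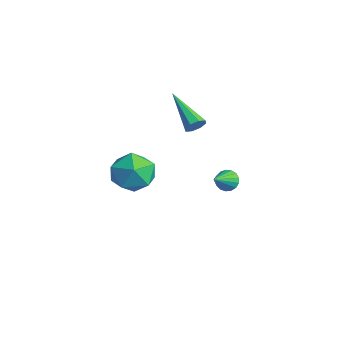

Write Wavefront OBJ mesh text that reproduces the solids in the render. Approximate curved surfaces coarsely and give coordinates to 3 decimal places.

v 3.255 -0.137 0.024
v 3.549 0.225 0.254
v 3.805 -0.983 0.656
v 3.35 0.207 0.402
v 3.129 0.11 0.464
v 2.937 -0.044 0.425
v 2.818 -0.219 0.295
v 2.799 -0.376 0.102
v 2.885 -0.478 -0.109
v 3.055 -0.501 -0.289
v 3.271 -0.442 -0.397
v 3.483 -0.312 -0.409
v 3.643 -0.143 -0.322
v 3.714 0.028 -0.155
v 3.68 0.161 0.053
v -0.616 0.278 0.86
v -0.355 0.306 1.297
v -2.364 0.022 1.92
v -0.48 0.655 1.175
v -0.685 0.783 0.869
v -0.849 0.615 0.557
v -0.877 0.25 0.423
v -0.752 -0.099 0.545
v -0.547 -0.227 0.851
v -0.383 -0.059 1.163
v -2.727 -1.691 -2.793
v -1.84 -1.021 -2.623
v -2.04 -2.899 -1.617
v -1.153 -2.229 -1.447
v -2.169 -1.922 -1.076
v -2.594 -1.175 -1.802
v -1.286 -2.745 -2.438
v -1.711 -1.998 -3.164
v -0.949 -1.672 -2.403
v -1.495 -1.163 -1.561
v -2.385 -2.757 -2.679
v -2.931 -2.248 -1.837
f 2 1 4
f 2 4 3
f 4 1 5
f 4 5 3
f 5 1 6
f 5 6 3
f 6 1 7
f 6 7 3
f 7 1 8
f 7 8 3
f 8 1 9
f 8 9 3
f 9 1 10
f 9 10 3
f 10 1 11
f 10 11 3
f 11 1 12
f 11 12 3
f 12 1 13
f 12 13 3
f 13 1 14
f 13 14 3
f 14 1 15
f 14 15 3
f 15 1 2
f 15 2 3
f 17 16 19
f 17 19 18
f 19 16 20
f 19 20 18
f 20 16 21
f 20 21 18
f 21 16 22
f 21 22 18
f 22 16 23
f 22 23 18
f 23 16 24
f 23 24 18
f 24 16 25
f 24 25 18
f 25 16 17
f 25 17 18
f 26 37 31
f 26 31 27
f 26 27 33
f 26 33 36
f 26 36 37
f 27 31 35
f 31 37 30
f 37 36 28
f 36 33 32
f 33 27 34
f 29 35 30
f 29 30 28
f 29 28 32
f 29 32 34
f 29 34 35
f 30 35 31
f 28 30 37
f 32 28 36
f 34 32 33
f 35 34 27



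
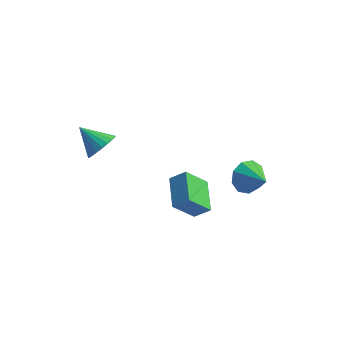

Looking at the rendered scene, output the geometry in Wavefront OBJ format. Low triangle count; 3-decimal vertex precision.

v 0.339 -1.23 -2.113
v 1.154 -1.036 -1.448
v -0.499 0.434 -1.572
v 0.316 0.628 -0.906
v 1.184 -0.388 -3.394
v 1.999 -0.194 -2.728
v 0.346 1.276 -2.852
v 1.161 1.47 -2.187
v 3.098 2.158 -1.687
v 3.664 2.332 -2.53
v 4.322 1.442 -1.013
v 3.731 2.87 -2.079
v 3.502 3.075 -1.445
v 3.084 2.851 -0.924
v 2.673 2.303 -0.76
v 2.46 1.688 -1.029
v 2.546 1.292 -1.606
v 2.89 1.303 -2.221
v 3.332 1.713 -2.585
v -2.727 -2.725 2.898
v -2.198 -2.308 3.525
v -4.013 -2.515 3.842
v -2.31 -2.014 3.307
v -2.494 -1.843 3.018
v -2.718 -1.824 2.709
v -2.944 -1.962 2.432
v -3.132 -2.231 2.236
v -3.25 -2.585 2.154
v -3.278 -2.964 2.201
v -3.21 -3.301 2.368
v -3.058 -3.539 2.627
v -2.85 -3.636 2.932
v -2.62 -3.575 3.232
v -2.408 -3.368 3.474
v -2.252 -3.049 3.616
v -2.178 -2.674 3.634
f 2 4 1
f 5 2 1
f 1 4 3
f 3 5 1
f 2 8 4
f 6 2 5
f 6 8 2
f 4 8 3
f 7 5 3
f 3 8 7
f 7 6 5
f 8 6 7
f 10 9 12
f 10 12 11
f 12 9 13
f 12 13 11
f 13 9 14
f 13 14 11
f 14 9 15
f 14 15 11
f 15 9 16
f 15 16 11
f 16 9 17
f 16 17 11
f 17 9 18
f 17 18 11
f 18 9 19
f 18 19 11
f 19 9 10
f 19 10 11
f 21 20 23
f 21 23 22
f 23 20 24
f 23 24 22
f 24 20 25
f 24 25 22
f 25 20 26
f 25 26 22
f 26 20 27
f 26 27 22
f 27 20 28
f 27 28 22
f 28 20 29
f 28 29 22
f 29 20 30
f 29 30 22
f 30 20 31
f 30 31 22
f 31 20 32
f 31 32 22
f 32 20 33
f 32 33 22
f 33 20 34
f 33 34 22
f 34 20 35
f 34 35 22
f 35 20 36
f 35 36 22
f 36 20 21
f 36 21 22



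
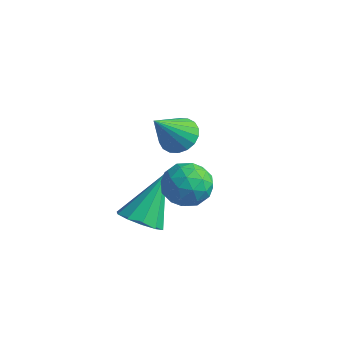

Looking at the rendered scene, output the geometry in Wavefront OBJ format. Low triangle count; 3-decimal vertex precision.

v -1.277 -2.535 0.499
v -0.435 -2.65 0.635
v -1.363 -1.205 2.161
v -0.493 -2.239 0.303
v -0.85 -1.941 0.046
v -1.37 -1.87 -0.038
v -1.854 -2.053 0.083
v -2.118 -2.42 0.363
v -2.06 -2.831 0.695
v -1.703 -3.129 0.952
v -1.183 -3.2 1.036
v -0.699 -3.017 0.915
v -3.701 1.839 1.229
v -2.892 1.795 1.224
v -3.759 0.641 2.611
v -2.957 2.064 1.455
v -3.168 2.289 1.641
v -3.485 2.425 1.746
v -3.845 2.444 1.748
v -4.177 2.344 1.647
v -4.414 2.144 1.464
v -4.51 1.884 1.234
v -4.446 1.614 1.003
v -4.234 1.39 0.817
v -3.917 1.254 0.712
v -3.557 1.234 0.71
v -3.226 1.334 0.811
v -2.988 1.534 0.994
v 0.771 -1.537 2.215
v 1.116 -1.92 2.984
v -0.616 -1.86 2.676
v -0.271 -2.243 3.445
v -0.218 -1.327 3.319
v 0.64 -1.128 3.034
v -0.14 -2.652 2.626
v 0.718 -2.453 2.341
v 0.553 -2.609 3.238
v 0.505 -1.79 3.666
v -0.005 -1.99 1.994
v -0.053 -1.171 2.422
v 1.065 -1.7 2.559
v -0.565 -2.08 3.101
v -0.534 -1.542 3.027
v -0.331 -1.767 3.479
v 0.785 -1.235 2.588
v 0.988 -1.459 3.04
v 0.204 -1.111 3.238
v -0.488 -2.321 2.62
v -0.285 -2.545 3.072
v 0.831 -2.013 2.181
v 1.034 -2.238 2.633
v 0.296 -2.669 2.422
v 0.937 -2.33 3.16
v 0.122 -2.52 3.431
v 0.199 -2.76 2.95
v 0.703 -2.643 2.782
v 0.909 -1.849 3.412
v 0.093 -2.038 3.683
v 0.125 -1.501 3.609
v 0.629 -1.383 3.442
v 0.578 -2.253 3.561
v 0.407 -1.742 1.977
v -0.409 -1.931 2.248
v -0.129 -2.397 2.218
v 0.375 -2.279 2.051
v 0.378 -1.26 2.229
v -0.437 -1.45 2.5
v -0.203 -1.137 2.878
v 0.301 -1.02 2.71
v -0.078 -1.527 2.099
f 2 1 4
f 2 4 3
f 4 1 5
f 4 5 3
f 5 1 6
f 5 6 3
f 6 1 7
f 6 7 3
f 7 1 8
f 7 8 3
f 8 1 9
f 8 9 3
f 9 1 10
f 9 10 3
f 10 1 11
f 10 11 3
f 11 1 12
f 11 12 3
f 12 1 2
f 12 2 3
f 14 13 16
f 14 16 15
f 16 13 17
f 16 17 15
f 17 13 18
f 17 18 15
f 18 13 19
f 18 19 15
f 19 13 20
f 19 20 15
f 20 13 21
f 20 21 15
f 21 13 22
f 21 22 15
f 22 13 23
f 22 23 15
f 23 13 24
f 23 24 15
f 24 13 25
f 24 25 15
f 25 13 26
f 25 26 15
f 26 13 27
f 26 27 15
f 27 13 28
f 27 28 15
f 28 13 14
f 28 14 15
f 29 66 45
f 66 40 69
f 45 69 34
f 66 69 45
f 29 45 41
f 45 34 46
f 41 46 30
f 45 46 41
f 29 41 50
f 41 30 51
f 50 51 36
f 41 51 50
f 29 50 62
f 50 36 65
f 62 65 39
f 50 65 62
f 29 62 66
f 62 39 70
f 66 70 40
f 62 70 66
f 30 46 57
f 46 34 60
f 57 60 38
f 46 60 57
f 34 69 47
f 69 40 68
f 47 68 33
f 69 68 47
f 40 70 67
f 70 39 63
f 67 63 31
f 70 63 67
f 39 65 64
f 65 36 52
f 64 52 35
f 65 52 64
f 36 51 56
f 51 30 53
f 56 53 37
f 51 53 56
f 32 58 44
f 58 38 59
f 44 59 33
f 58 59 44
f 32 44 42
f 44 33 43
f 42 43 31
f 44 43 42
f 32 42 49
f 42 31 48
f 49 48 35
f 42 48 49
f 32 49 54
f 49 35 55
f 54 55 37
f 49 55 54
f 32 54 58
f 54 37 61
f 58 61 38
f 54 61 58
f 33 59 47
f 59 38 60
f 47 60 34
f 59 60 47
f 31 43 67
f 43 33 68
f 67 68 40
f 43 68 67
f 35 48 64
f 48 31 63
f 64 63 39
f 48 63 64
f 37 55 56
f 55 35 52
f 56 52 36
f 55 52 56
f 38 61 57
f 61 37 53
f 57 53 30
f 61 53 57



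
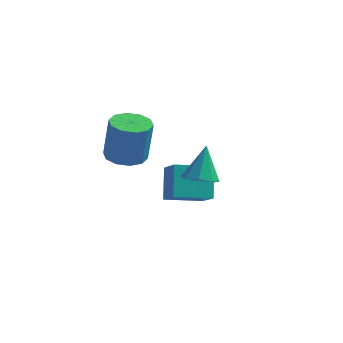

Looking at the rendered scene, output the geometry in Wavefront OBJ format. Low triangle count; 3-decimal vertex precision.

v 0.39 -1.497 -0.403
v 1.198 -1.864 -0.477
v 1.417 -1.77 1.428
v 0.61 -1.403 1.503
v 1.256 -1.318 -0.511
v 1.475 -1.224 1.394
v 0.983 -0.841 -0.503
v 1.202 -0.747 1.402
v 0.484 -0.614 -0.457
v 0.703 -0.52 1.448
v -0.051 -0.724 -0.39
v 0.169 -0.63 1.515
v -0.417 -1.13 -0.328
v -0.198 -1.036 1.577
v -0.475 -1.676 -0.294
v -0.256 -1.582 1.611
v -0.202 -2.153 -0.302
v 0.017 -2.059 1.603
v 0.297 -2.38 -0.348
v 0.516 -2.286 1.557
v 0.831 -2.27 -0.415
v 1.051 -2.176 1.49
v 3.723 -2.398 -0.542
v 4.474 -2.299 -0.605
v 3.737 -1.582 0.882
v 4.171 -1.867 -0.85
v 3.606 -1.745 -0.914
v 3.109 -2.006 -0.76
v 2.972 -2.496 -0.478
v 3.275 -2.928 -0.233
v 3.84 -3.05 -0.169
v 4.336 -2.789 -0.323
v 1.795 0.363 -3.842
v 1.51 1.394 -2.585
v 1.046 1.376 -4.843
v 0.761 2.407 -3.587
v 3.279 1.153 -4.153
v 2.994 2.184 -2.897
v 2.53 2.166 -5.155
v 2.245 3.197 -3.898
f 2 1 5
f 2 5 3
f 3 5 6
f 3 6 4
f 5 1 7
f 5 7 6
f 6 7 8
f 6 8 4
f 7 1 9
f 7 9 8
f 8 9 10
f 8 10 4
f 9 1 11
f 9 11 10
f 10 11 12
f 10 12 4
f 11 1 13
f 11 13 12
f 12 13 14
f 12 14 4
f 13 1 15
f 13 15 14
f 14 15 16
f 14 16 4
f 15 1 17
f 15 17 16
f 16 17 18
f 16 18 4
f 17 1 19
f 17 19 18
f 18 19 20
f 18 20 4
f 19 1 21
f 19 21 20
f 20 21 22
f 20 22 4
f 21 1 2
f 21 2 22
f 22 2 3
f 22 3 4
f 24 23 26
f 24 26 25
f 26 23 27
f 26 27 25
f 27 23 28
f 27 28 25
f 28 23 29
f 28 29 25
f 29 23 30
f 29 30 25
f 30 23 31
f 30 31 25
f 31 23 32
f 31 32 25
f 32 23 24
f 32 24 25
f 34 36 33
f 37 34 33
f 33 36 35
f 35 37 33
f 34 40 36
f 38 34 37
f 38 40 34
f 36 40 35
f 39 37 35
f 35 40 39
f 39 38 37
f 40 38 39



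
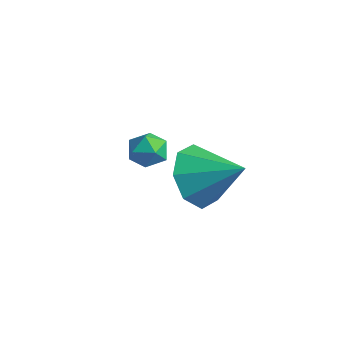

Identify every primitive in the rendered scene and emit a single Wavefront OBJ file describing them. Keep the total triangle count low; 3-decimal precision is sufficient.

v 3.058 -0.221 -2.9
v 3.504 0.131 -3.83
v 4.362 0.341 -2.06
v 3.023 0.708 -3.468
v 2.562 0.741 -2.773
v 2.391 0.21 -2.153
v 2.611 -0.573 -1.97
v 3.093 -1.151 -2.331
v 3.554 -1.184 -3.026
v 3.724 -0.653 -3.646
v -0.334 0.549 -4.049
v 0.193 0.98 -3.983
v 0.247 -0.24 -3.537
v 0.774 0.191 -3.471
v 0.2 0.296 -3.115
v -0.159 0.783 -3.431
v 0.599 -0.043 -4.089
v 0.24 0.444 -4.405
v 0.769 0.613 -4.008
v 0.523 0.823 -3.406
v -0.083 -0.083 -4.114
v -0.329 0.127 -3.512
f 2 1 4
f 2 4 3
f 4 1 5
f 4 5 3
f 5 1 6
f 5 6 3
f 6 1 7
f 6 7 3
f 7 1 8
f 7 8 3
f 8 1 9
f 8 9 3
f 9 1 10
f 9 10 3
f 10 1 2
f 10 2 3
f 11 22 16
f 11 16 12
f 11 12 18
f 11 18 21
f 11 21 22
f 12 16 20
f 16 22 15
f 22 21 13
f 21 18 17
f 18 12 19
f 14 20 15
f 14 15 13
f 14 13 17
f 14 17 19
f 14 19 20
f 15 20 16
f 13 15 22
f 17 13 21
f 19 17 18
f 20 19 12



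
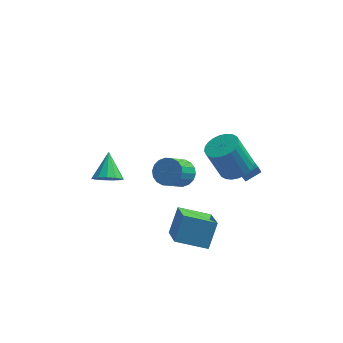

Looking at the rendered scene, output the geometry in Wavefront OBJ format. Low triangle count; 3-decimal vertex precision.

v 2.758 4.753 -1.984
v 2.597 3.702 -0.422
v 3.635 5.285 -1.536
v 3.475 4.235 0.027
v 3.885 3.505 -2.707
v 3.725 2.455 -1.144
v 4.763 4.038 -2.258
v 4.602 2.987 -0.696
v 3.53 -0.774 2.901
v 4.331 -0.217 3.26
v 3.472 -0.228 5.198
v 2.67 -0.786 4.839
v 4.074 0.077 3.147
v 3.215 0.065 5.085
v 3.734 0.241 2.998
v 2.875 0.229 4.936
v 3.363 0.25 2.833
v 2.504 0.239 4.772
v 3.018 0.104 2.679
v 2.159 0.092 4.617
v 2.75 -0.177 2.559
v 1.891 -0.188 4.497
v 2.601 -0.548 2.491
v 1.742 -0.559 4.429
v 2.593 -0.953 2.485
v 1.734 -0.965 4.423
v 2.728 -1.332 2.542
v 1.869 -1.343 4.48
v 2.985 -1.625 2.655
v 2.126 -1.637 4.593
v 3.325 -1.789 2.804
v 2.466 -1.801 4.742
v 3.696 -1.799 2.968
v 2.837 -1.81 4.907
v 4.041 -1.652 3.123
v 3.182 -1.664 5.061
v 4.309 -1.372 3.243
v 3.45 -1.383 5.181
v 4.458 -1.001 3.311
v 3.599 -1.012 5.249
v 4.466 -0.595 3.317
v 3.607 -0.607 5.255
v -3.842 0.392 0.01
v -3.174 0.819 -0.476
v -3.918 1.808 1.15
v -3.629 0.967 -0.69
v -4.152 0.932 -0.681
v -4.577 0.725 -0.453
v -4.768 0.413 -0.078
v -4.665 0.094 0.325
v -4.301 -0.13 0.628
v -3.791 -0.189 0.734
v -3.298 -0.063 0.611
v -2.977 0.207 0.297
v -2.931 0.536 -0.109
v -0.21 -1.153 -3.208
v 0.263 -2.952 -2.071
v 0.213 -0.145 -1.791
v 0.687 -1.944 -0.654
v 1.693 -1.056 -3.846
v 2.167 -2.855 -2.709
v 2.117 -0.048 -2.429
v 2.59 -1.847 -1.292
v 0.184 2.137 -0.835
v 0.969 1.626 -0.916
v 0.301 0.392 0.395
v -0.484 0.903 0.475
v 1.065 1.897 -0.612
v 0.397 0.663 0.699
v 0.987 2.215 -0.352
v 0.318 0.982 0.958
v 0.749 2.518 -0.188
v 0.081 1.284 1.122
v 0.4 2.746 -0.152
v -0.268 1.512 1.158
v 0.008 2.852 -0.252
v -0.66 1.619 1.059
v -0.349 2.817 -0.467
v -1.017 1.584 0.844
v -0.601 2.648 -0.755
v -1.269 1.414 0.556
v -0.697 2.377 -1.059
v -1.365 1.143 0.252
v -0.618 2.058 -1.318
v -1.287 0.825 -0.008
v -0.381 1.756 -1.482
v -1.049 0.522 -0.172
v -0.032 1.528 -1.518
v -0.7 0.294 -0.208
v 0.36 1.421 -1.419
v -0.308 0.188 -0.108
v 0.717 1.456 -1.204
v 0.049 0.223 0.107
f 2 4 1
f 5 2 1
f 1 4 3
f 3 5 1
f 2 8 4
f 6 2 5
f 6 8 2
f 4 8 3
f 7 5 3
f 3 8 7
f 7 6 5
f 8 6 7
f 10 9 13
f 10 13 11
f 11 13 14
f 11 14 12
f 13 9 15
f 13 15 14
f 14 15 16
f 14 16 12
f 15 9 17
f 15 17 16
f 16 17 18
f 16 18 12
f 17 9 19
f 17 19 18
f 18 19 20
f 18 20 12
f 19 9 21
f 19 21 20
f 20 21 22
f 20 22 12
f 21 9 23
f 21 23 22
f 22 23 24
f 22 24 12
f 23 9 25
f 23 25 24
f 24 25 26
f 24 26 12
f 25 9 27
f 25 27 26
f 26 27 28
f 26 28 12
f 27 9 29
f 27 29 28
f 28 29 30
f 28 30 12
f 29 9 31
f 29 31 30
f 30 31 32
f 30 32 12
f 31 9 33
f 31 33 32
f 32 33 34
f 32 34 12
f 33 9 35
f 33 35 34
f 34 35 36
f 34 36 12
f 35 9 37
f 35 37 36
f 36 37 38
f 36 38 12
f 37 9 39
f 37 39 38
f 38 39 40
f 38 40 12
f 39 9 41
f 39 41 40
f 40 41 42
f 40 42 12
f 41 9 10
f 41 10 42
f 42 10 11
f 42 11 12
f 44 43 46
f 44 46 45
f 46 43 47
f 46 47 45
f 47 43 48
f 47 48 45
f 48 43 49
f 48 49 45
f 49 43 50
f 49 50 45
f 50 43 51
f 50 51 45
f 51 43 52
f 51 52 45
f 52 43 53
f 52 53 45
f 53 43 54
f 53 54 45
f 54 43 55
f 54 55 45
f 55 43 44
f 55 44 45
f 57 59 56
f 60 57 56
f 56 59 58
f 58 60 56
f 57 63 59
f 61 57 60
f 61 63 57
f 59 63 58
f 62 60 58
f 58 63 62
f 62 61 60
f 63 61 62
f 65 64 68
f 65 68 66
f 66 68 69
f 66 69 67
f 68 64 70
f 68 70 69
f 69 70 71
f 69 71 67
f 70 64 72
f 70 72 71
f 71 72 73
f 71 73 67
f 72 64 74
f 72 74 73
f 73 74 75
f 73 75 67
f 74 64 76
f 74 76 75
f 75 76 77
f 75 77 67
f 76 64 78
f 76 78 77
f 77 78 79
f 77 79 67
f 78 64 80
f 78 80 79
f 79 80 81
f 79 81 67
f 80 64 82
f 80 82 81
f 81 82 83
f 81 83 67
f 82 64 84
f 82 84 83
f 83 84 85
f 83 85 67
f 84 64 86
f 84 86 85
f 85 86 87
f 85 87 67
f 86 64 88
f 86 88 87
f 87 88 89
f 87 89 67
f 88 64 90
f 88 90 89
f 89 90 91
f 89 91 67
f 90 64 92
f 90 92 91
f 91 92 93
f 91 93 67
f 92 64 65
f 92 65 93
f 93 65 66
f 93 66 67



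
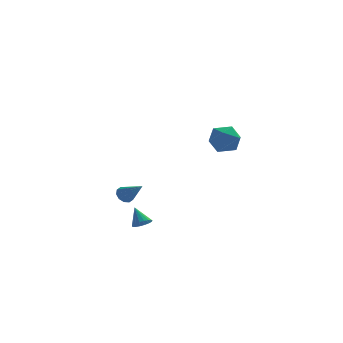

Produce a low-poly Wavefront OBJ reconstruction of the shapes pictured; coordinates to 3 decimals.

v -1.296 3.796 -3.403
v -0.872 3.807 -3.784
v -0.404 2.884 -2.437
v -0.829 4.08 -3.565
v -0.965 4.245 -3.285
v -1.227 4.238 -3.05
v -1.516 4.062 -2.95
v -1.72 3.784 -3.023
v -1.762 3.511 -3.241
v -1.626 3.347 -3.522
v -1.364 3.354 -3.757
v -1.076 3.529 -3.857
v -0.583 -2.145 -3
v -0.108 -1.888 -2.999
v -0.937 -1.495 -2.16
v -0.238 -1.758 -3.154
v -0.437 -1.706 -3.278
v -0.664 -1.74 -3.348
v -0.876 -1.854 -3.349
v -1.029 -2.026 -3.28
v -1.094 -2.222 -3.157
v -1.058 -2.402 -3.002
v -0.927 -2.531 -2.847
v -0.729 -2.584 -2.722
v -0.501 -2.55 -2.653
v -0.29 -2.436 -2.652
v -0.137 -2.264 -2.72
v -0.072 -2.068 -2.844
v 2.726 -2.853 2.88
v 3.551 -2.811 2.485
v 3.209 -3.929 3.775
v 4.034 -3.887 3.38
v 3.741 -3.195 3.902
v 3.442 -2.53 3.349
v 3.318 -4.21 2.911
v 3.019 -3.545 2.358
v 3.916 -3.649 2.504
v 4.177 -3.023 3.117
v 2.583 -3.717 3.143
v 2.844 -3.091 3.756
f 2 1 4
f 2 4 3
f 4 1 5
f 4 5 3
f 5 1 6
f 5 6 3
f 6 1 7
f 6 7 3
f 7 1 8
f 7 8 3
f 8 1 9
f 8 9 3
f 9 1 10
f 9 10 3
f 10 1 11
f 10 11 3
f 11 1 12
f 11 12 3
f 12 1 2
f 12 2 3
f 14 13 16
f 14 16 15
f 16 13 17
f 16 17 15
f 17 13 18
f 17 18 15
f 18 13 19
f 18 19 15
f 19 13 20
f 19 20 15
f 20 13 21
f 20 21 15
f 21 13 22
f 21 22 15
f 22 13 23
f 22 23 15
f 23 13 24
f 23 24 15
f 24 13 25
f 24 25 15
f 25 13 26
f 25 26 15
f 26 13 27
f 26 27 15
f 27 13 28
f 27 28 15
f 28 13 14
f 28 14 15
f 29 40 34
f 29 34 30
f 29 30 36
f 29 36 39
f 29 39 40
f 30 34 38
f 34 40 33
f 40 39 31
f 39 36 35
f 36 30 37
f 32 38 33
f 32 33 31
f 32 31 35
f 32 35 37
f 32 37 38
f 33 38 34
f 31 33 40
f 35 31 39
f 37 35 36
f 38 37 30



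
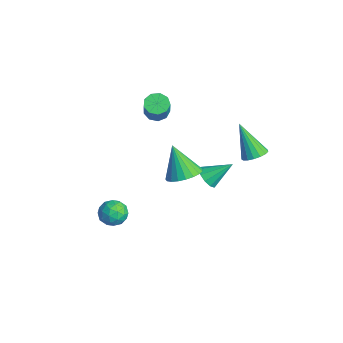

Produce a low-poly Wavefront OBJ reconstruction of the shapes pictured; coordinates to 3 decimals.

v 0.832 2.508 2.689
v 1.38 2.228 2.926
v -0.092 2.092 4.331
v 1.405 2.53 3.017
v 1.298 2.827 3.032
v 1.084 3.051 2.969
v 0.813 3.15 2.841
v 0.546 3.103 2.679
v 0.345 2.92 2.519
v 0.255 2.642 2.398
v 0.298 2.334 2.344
v 0.463 2.065 2.368
v 0.712 1.899 2.467
v 0.989 1.872 2.616
v 1.231 1.99 2.782
v -3.788 -0.543 3.257
v -3.292 -0.659 2.886
v -2.476 -0.954 4.073
v -2.972 -0.837 4.443
v -3.3 -0.243 2.995
v -2.484 -0.537 4.182
v -3.536 0.034 3.226
v -2.72 -0.261 4.413
v -3.89 0.041 3.472
v -3.074 -0.254 4.658
v -4.197 -0.226 3.616
v -3.381 -0.52 4.803
v -4.312 -0.64 3.593
v -3.496 -0.935 4.779
v -4.182 -1.009 3.412
v -3.366 -1.304 4.598
v -3.868 -1.16 3.158
v -3.052 -1.454 4.345
v -3.516 -1.022 2.951
v -2.7 -1.316 4.138
v -3.287 1.868 -2.103
v -2.752 1.509 -1.856
v -2.933 3.032 -1.177
v -2.616 1.734 -2.192
v -2.736 2.01 -2.493
v -3.067 2.232 -2.646
v -3.481 2.315 -2.591
v -3.822 2.227 -2.35
v -3.958 2.001 -2.015
v -3.838 1.725 -1.713
v -3.507 1.503 -1.561
v -3.092 1.42 -1.615
v -0.834 -0.299 0.779
v -0.158 -0.855 1.027
v -1.646 -0.581 2.361
v -0.034 -0.52 1.15
v -0.047 -0.147 1.21
v -0.198 0.2 1.194
v -0.458 0.461 1.107
v -0.783 0.59 0.963
v -1.117 0.566 0.788
v -1.402 0.391 0.61
v -1.59 0.098 0.462
v -1.646 -0.265 0.369
v -1.562 -0.633 0.346
v -1.353 -0.944 0.399
v -1.053 -1.143 0.517
v -0.716 -1.196 0.68
v -0.4 -1.095 0.861
v -2.872 -2.987 -2.225
v -2.206 -2.618 -2.383
v -2.254 -4.082 -2.177
v -1.588 -3.713 -2.335
v -1.939 -3.605 -1.649
v -2.321 -2.928 -1.679
v -2.139 -3.772 -2.881
v -2.521 -3.095 -2.911
v -1.753 -3.103 -2.789
v -1.629 -3 -2.028
v -2.831 -3.7 -2.532
v -2.707 -3.597 -1.771
v -2.594 -2.706 -2.308
v -1.866 -3.994 -2.252
v -2.073 -3.93 -1.849
v -1.681 -3.713 -1.942
v -2.661 -2.888 -1.894
v -2.269 -2.671 -1.987
v -2.112 -3.252 -1.556
v -2.191 -4.029 -2.573
v -1.799 -3.812 -2.666
v -2.779 -2.987 -2.618
v -2.387 -2.77 -2.711
v -2.348 -3.448 -3.004
v -1.935 -2.774 -2.64
v -1.572 -3.418 -2.611
v -1.896 -3.453 -2.932
v -2.121 -3.055 -2.95
v -1.863 -2.714 -2.192
v -1.499 -3.358 -2.164
v -1.706 -3.294 -1.761
v -1.93 -2.896 -1.778
v -1.596 -2.999 -2.431
v -2.961 -3.342 -2.396
v -2.597 -3.986 -2.368
v -2.53 -3.804 -2.782
v -2.754 -3.406 -2.799
v -2.888 -3.282 -1.949
v -2.525 -3.926 -1.92
v -2.339 -3.645 -1.61
v -2.564 -3.247 -1.628
v -2.864 -3.701 -2.129
f 2 1 4
f 2 4 3
f 4 1 5
f 4 5 3
f 5 1 6
f 5 6 3
f 6 1 7
f 6 7 3
f 7 1 8
f 7 8 3
f 8 1 9
f 8 9 3
f 9 1 10
f 9 10 3
f 10 1 11
f 10 11 3
f 11 1 12
f 11 12 3
f 12 1 13
f 12 13 3
f 13 1 14
f 13 14 3
f 14 1 15
f 14 15 3
f 15 1 2
f 15 2 3
f 17 16 20
f 17 20 18
f 18 20 21
f 18 21 19
f 20 16 22
f 20 22 21
f 21 22 23
f 21 23 19
f 22 16 24
f 22 24 23
f 23 24 25
f 23 25 19
f 24 16 26
f 24 26 25
f 25 26 27
f 25 27 19
f 26 16 28
f 26 28 27
f 27 28 29
f 27 29 19
f 28 16 30
f 28 30 29
f 29 30 31
f 29 31 19
f 30 16 32
f 30 32 31
f 31 32 33
f 31 33 19
f 32 16 34
f 32 34 33
f 33 34 35
f 33 35 19
f 34 16 17
f 34 17 35
f 35 17 18
f 35 18 19
f 37 36 39
f 37 39 38
f 39 36 40
f 39 40 38
f 40 36 41
f 40 41 38
f 41 36 42
f 41 42 38
f 42 36 43
f 42 43 38
f 43 36 44
f 43 44 38
f 44 36 45
f 44 45 38
f 45 36 46
f 45 46 38
f 46 36 47
f 46 47 38
f 47 36 37
f 47 37 38
f 49 48 51
f 49 51 50
f 51 48 52
f 51 52 50
f 52 48 53
f 52 53 50
f 53 48 54
f 53 54 50
f 54 48 55
f 54 55 50
f 55 48 56
f 55 56 50
f 56 48 57
f 56 57 50
f 57 48 58
f 57 58 50
f 58 48 59
f 58 59 50
f 59 48 60
f 59 60 50
f 60 48 61
f 60 61 50
f 61 48 62
f 61 62 50
f 62 48 63
f 62 63 50
f 63 48 64
f 63 64 50
f 64 48 49
f 64 49 50
f 65 102 81
f 102 76 105
f 81 105 70
f 102 105 81
f 65 81 77
f 81 70 82
f 77 82 66
f 81 82 77
f 65 77 86
f 77 66 87
f 86 87 72
f 77 87 86
f 65 86 98
f 86 72 101
f 98 101 75
f 86 101 98
f 65 98 102
f 98 75 106
f 102 106 76
f 98 106 102
f 66 82 93
f 82 70 96
f 93 96 74
f 82 96 93
f 70 105 83
f 105 76 104
f 83 104 69
f 105 104 83
f 76 106 103
f 106 75 99
f 103 99 67
f 106 99 103
f 75 101 100
f 101 72 88
f 100 88 71
f 101 88 100
f 72 87 92
f 87 66 89
f 92 89 73
f 87 89 92
f 68 94 80
f 94 74 95
f 80 95 69
f 94 95 80
f 68 80 78
f 80 69 79
f 78 79 67
f 80 79 78
f 68 78 85
f 78 67 84
f 85 84 71
f 78 84 85
f 68 85 90
f 85 71 91
f 90 91 73
f 85 91 90
f 68 90 94
f 90 73 97
f 94 97 74
f 90 97 94
f 69 95 83
f 95 74 96
f 83 96 70
f 95 96 83
f 67 79 103
f 79 69 104
f 103 104 76
f 79 104 103
f 71 84 100
f 84 67 99
f 100 99 75
f 84 99 100
f 73 91 92
f 91 71 88
f 92 88 72
f 91 88 92
f 74 97 93
f 97 73 89
f 93 89 66
f 97 89 93



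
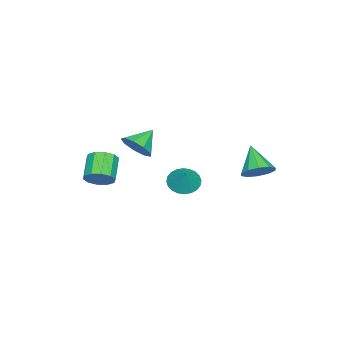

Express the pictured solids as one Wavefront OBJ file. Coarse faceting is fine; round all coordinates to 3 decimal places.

v 3.522 -2.564 -0.761
v 3.934 -2.216 -0.04
v 2.649 -2.648 0.902
v 2.238 -2.996 0.181
v 3.628 -1.815 -0.273
v 2.343 -2.246 0.668
v 3.281 -1.7 -0.693
v 1.997 -2.131 0.248
v 3.027 -1.915 -1.139
v 1.743 -2.346 -0.197
v 2.962 -2.378 -1.44
v 1.677 -2.809 -0.499
v 3.111 -2.912 -1.482
v 1.826 -3.344 -0.54
v 3.417 -3.314 -1.248
v 2.132 -3.745 -0.307
v 3.763 -3.429 -0.828
v 2.479 -3.86 0.113
v 4.017 -3.214 -0.383
v 2.733 -3.645 0.559
v 4.083 -2.751 -0.081
v 2.798 -3.182 0.86
v -2.296 -3.208 -1.299
v -1.63 -3.074 -0.447
v -3.564 -2.752 -0.381
v -1.682 -2.438 -0.833
v -2.02 -2.162 -1.437
v -2.488 -2.376 -1.977
v -2.866 -2.979 -2.2
v -2.978 -3.689 -2.001
v -2.77 -4.174 -1.474
v -2.341 -4.207 -0.865
v -1.891 -3.772 -0.459
v -2.804 4.138 -1.841
v -1.951 3.876 -1.327
v -3.916 3.182 -0.479
v -2.153 4.436 -1.1
v -2.605 4.881 -1.156
v -3.132 5.042 -1.473
v -3.535 4.858 -1.931
v -3.658 4.399 -2.354
v -3.455 3.84 -2.581
v -3.004 3.395 -2.525
v -2.476 3.233 -2.208
v -2.074 3.417 -1.75
v 2.26 1.895 -0.475
v 2.925 1.267 -0.691
v 3 2.305 0.615
v 3.04 1.56 -0.879
v 3.037 1.904 -1.005
v 2.915 2.247 -1.051
v 2.693 2.537 -1.009
v 2.406 2.728 -0.886
v 2.096 2.793 -0.701
v 1.811 2.721 -0.481
v 1.595 2.524 -0.26
v 1.48 2.231 -0.072
v 1.484 1.886 0.054
v 1.606 1.544 0.1
v 1.827 1.254 0.058
v 2.115 1.063 -0.065
v 2.424 0.998 -0.25
v 2.709 1.07 -0.47
f 2 1 5
f 2 5 3
f 3 5 6
f 3 6 4
f 5 1 7
f 5 7 6
f 6 7 8
f 6 8 4
f 7 1 9
f 7 9 8
f 8 9 10
f 8 10 4
f 9 1 11
f 9 11 10
f 10 11 12
f 10 12 4
f 11 1 13
f 11 13 12
f 12 13 14
f 12 14 4
f 13 1 15
f 13 15 14
f 14 15 16
f 14 16 4
f 15 1 17
f 15 17 16
f 16 17 18
f 16 18 4
f 17 1 19
f 17 19 18
f 18 19 20
f 18 20 4
f 19 1 21
f 19 21 20
f 20 21 22
f 20 22 4
f 21 1 2
f 21 2 22
f 22 2 3
f 22 3 4
f 24 23 26
f 24 26 25
f 26 23 27
f 26 27 25
f 27 23 28
f 27 28 25
f 28 23 29
f 28 29 25
f 29 23 30
f 29 30 25
f 30 23 31
f 30 31 25
f 31 23 32
f 31 32 25
f 32 23 33
f 32 33 25
f 33 23 24
f 33 24 25
f 35 34 37
f 35 37 36
f 37 34 38
f 37 38 36
f 38 34 39
f 38 39 36
f 39 34 40
f 39 40 36
f 40 34 41
f 40 41 36
f 41 34 42
f 41 42 36
f 42 34 43
f 42 43 36
f 43 34 44
f 43 44 36
f 44 34 45
f 44 45 36
f 45 34 35
f 45 35 36
f 47 46 49
f 47 49 48
f 49 46 50
f 49 50 48
f 50 46 51
f 50 51 48
f 51 46 52
f 51 52 48
f 52 46 53
f 52 53 48
f 53 46 54
f 53 54 48
f 54 46 55
f 54 55 48
f 55 46 56
f 55 56 48
f 56 46 57
f 56 57 48
f 57 46 58
f 57 58 48
f 58 46 59
f 58 59 48
f 59 46 60
f 59 60 48
f 60 46 61
f 60 61 48
f 61 46 62
f 61 62 48
f 62 46 63
f 62 63 48
f 63 46 47
f 63 47 48



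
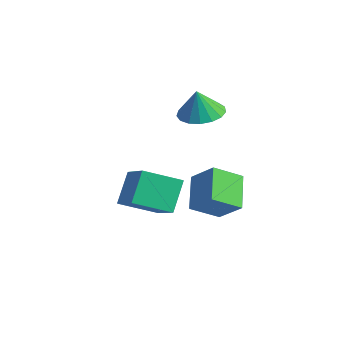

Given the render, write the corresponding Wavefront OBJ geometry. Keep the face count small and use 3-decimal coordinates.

v -3.488 2.216 1.332
v -2.446 2.491 1.4
v -3.512 1.964 2.708
v -2.697 2.937 1.477
v -3.129 3.217 1.521
v -3.643 3.268 1.522
v -4.122 3.078 1.479
v -4.456 2.691 1.402
v -4.568 2.195 1.309
v -4.433 1.704 1.222
v -4.081 1.33 1.159
v -3.594 1.159 1.136
v -3.082 1.231 1.158
v -2.664 1.528 1.219
v -2.434 1.983 1.307
v -1.241 -3.107 -1.256
v -1.793 -2.15 0.062
v -2.994 -2.603 -2.356
v -3.546 -1.646 -1.038
v -0.374 -1.634 -1.962
v -0.926 -0.677 -0.644
v -2.127 -1.13 -3.062
v -2.679 -0.173 -1.744
v -3.058 2.993 -3.341
v -3.465 1.662 -2.51
v -1.889 3.292 -2.29
v -2.296 1.961 -1.459
v -1.864 1.979 -4.381
v -2.271 0.648 -3.55
v -0.695 2.278 -3.33
v -1.102 0.947 -2.499
f 2 1 4
f 2 4 3
f 4 1 5
f 4 5 3
f 5 1 6
f 5 6 3
f 6 1 7
f 6 7 3
f 7 1 8
f 7 8 3
f 8 1 9
f 8 9 3
f 9 1 10
f 9 10 3
f 10 1 11
f 10 11 3
f 11 1 12
f 11 12 3
f 12 1 13
f 12 13 3
f 13 1 14
f 13 14 3
f 14 1 15
f 14 15 3
f 15 1 2
f 15 2 3
f 17 19 16
f 20 17 16
f 16 19 18
f 18 20 16
f 17 23 19
f 21 17 20
f 21 23 17
f 19 23 18
f 22 20 18
f 18 23 22
f 22 21 20
f 23 21 22
f 25 27 24
f 28 25 24
f 24 27 26
f 26 28 24
f 25 31 27
f 29 25 28
f 29 31 25
f 27 31 26
f 30 28 26
f 26 31 30
f 30 29 28
f 31 29 30



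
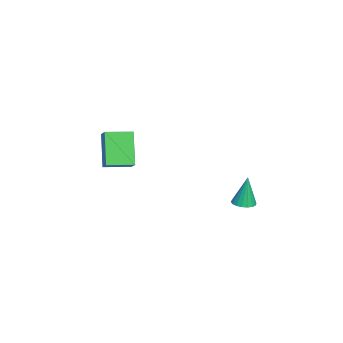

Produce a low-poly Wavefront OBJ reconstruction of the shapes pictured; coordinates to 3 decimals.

v -1.806 -3.938 1.79
v -1.128 -3.667 2.281
v -2.246 -2.605 1.662
v -1.568 -2.334 2.153
v -0.672 -3.726 0.107
v 0.006 -3.455 0.598
v -1.112 -2.393 -0.021
v -0.434 -2.122 0.47
v 3.514 3.337 0.306
v 3.839 2.861 0.373
v 3.426 3.503 1.914
v 4.015 3.049 0.363
v 4.092 3.295 0.342
v 4.054 3.549 0.313
v 3.909 3.761 0.283
v 3.687 3.888 0.258
v 3.43 3.907 0.242
v 3.189 3.813 0.238
v 3.014 3.624 0.248
v 2.937 3.378 0.27
v 2.974 3.125 0.298
v 3.119 2.913 0.328
v 3.342 2.785 0.353
v 3.599 2.766 0.369
f 2 4 1
f 5 2 1
f 1 4 3
f 3 5 1
f 2 8 4
f 6 2 5
f 6 8 2
f 4 8 3
f 7 5 3
f 3 8 7
f 7 6 5
f 8 6 7
f 10 9 12
f 10 12 11
f 12 9 13
f 12 13 11
f 13 9 14
f 13 14 11
f 14 9 15
f 14 15 11
f 15 9 16
f 15 16 11
f 16 9 17
f 16 17 11
f 17 9 18
f 17 18 11
f 18 9 19
f 18 19 11
f 19 9 20
f 19 20 11
f 20 9 21
f 20 21 11
f 21 9 22
f 21 22 11
f 22 9 23
f 22 23 11
f 23 9 24
f 23 24 11
f 24 9 10
f 24 10 11



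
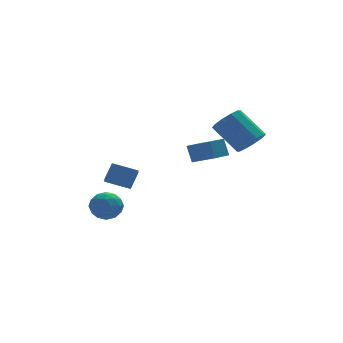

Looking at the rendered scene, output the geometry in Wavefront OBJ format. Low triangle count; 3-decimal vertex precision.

v -1.842 1.661 -1.676
v -2.055 0.964 -1.201
v -3.125 2.362 -1.223
v -3.337 1.665 -0.747
v -1.243 2.135 -0.713
v -1.455 1.438 -0.237
v -2.525 2.836 -0.259
v -2.738 2.139 0.216
v 3.736 -2.112 2.55
v 4.261 -1.357 2.209
v 3.309 -0.054 3.63
v 2.784 -0.808 3.97
v 3.746 -1.386 1.891
v 2.794 -0.083 3.311
v 3.228 -1.692 1.824
v 2.276 -0.389 3.245
v 2.903 -2.159 2.035
v 1.952 -0.855 3.455
v 2.897 -2.607 2.442
v 1.945 -1.303 3.862
v 3.211 -2.866 2.89
v 2.259 -1.563 4.311
v 3.726 -2.837 3.209
v 2.774 -1.534 4.629
v 4.244 -2.531 3.275
v 3.292 -1.228 4.696
v 4.568 -2.065 3.065
v 3.617 -0.761 4.485
v 4.575 -1.617 2.658
v 3.623 -0.313 4.078
v -3.055 3.983 -3.362
v -2.081 3.644 -3.353
v -3.599 2.416 -3.527
v -2.625 2.077 -3.518
v -3.042 2.47 -2.661
v -2.706 3.439 -2.56
v -2.974 2.621 -4.32
v -2.638 3.59 -4.219
v -2.032 2.803 -3.945
v -2.074 2.709 -2.92
v -3.606 3.351 -3.96
v -3.648 3.257 -2.935
v -2.52 3.951 -3.343
v -3.16 2.109 -3.537
v -3.405 2.34 -3.034
v -2.833 2.141 -3.028
v -2.887 3.831 -2.877
v -2.315 3.631 -2.871
v -2.88 2.941 -2.465
v -3.365 2.429 -4.009
v -2.793 2.229 -4.003
v -2.847 3.919 -3.852
v -2.275 3.72 -3.846
v -2.8 3.119 -4.415
v -1.919 3.257 -3.686
v -2.239 2.336 -3.783
v -2.444 2.656 -4.254
v -2.246 3.225 -4.195
v -1.944 3.203 -3.083
v -2.264 2.281 -3.18
v -2.509 2.513 -2.677
v -2.311 3.082 -2.617
v -1.915 2.708 -3.431
v -3.416 3.779 -3.7
v -3.736 2.857 -3.797
v -3.369 2.978 -4.263
v -3.171 3.547 -4.203
v -3.441 3.724 -3.097
v -3.761 2.803 -3.194
v -3.434 2.835 -2.685
v -3.236 3.404 -2.626
v -3.765 3.352 -3.449
v 1.323 0.569 0.367
v 1.188 1.059 1.421
v 2.299 1.123 0.235
v 2.165 1.612 1.289
v 2.195 -0.792 1.111
v 2.061 -0.303 2.165
v 3.172 -0.239 0.979
v 3.037 0.251 2.033
f 2 4 1
f 5 2 1
f 1 4 3
f 3 5 1
f 2 8 4
f 6 2 5
f 6 8 2
f 4 8 3
f 7 5 3
f 3 8 7
f 7 6 5
f 8 6 7
f 10 9 13
f 10 13 11
f 11 13 14
f 11 14 12
f 13 9 15
f 13 15 14
f 14 15 16
f 14 16 12
f 15 9 17
f 15 17 16
f 16 17 18
f 16 18 12
f 17 9 19
f 17 19 18
f 18 19 20
f 18 20 12
f 19 9 21
f 19 21 20
f 20 21 22
f 20 22 12
f 21 9 23
f 21 23 22
f 22 23 24
f 22 24 12
f 23 9 25
f 23 25 24
f 24 25 26
f 24 26 12
f 25 9 27
f 25 27 26
f 26 27 28
f 26 28 12
f 27 9 29
f 27 29 28
f 28 29 30
f 28 30 12
f 29 9 10
f 29 10 30
f 30 10 11
f 30 11 12
f 31 68 47
f 68 42 71
f 47 71 36
f 68 71 47
f 31 47 43
f 47 36 48
f 43 48 32
f 47 48 43
f 31 43 52
f 43 32 53
f 52 53 38
f 43 53 52
f 31 52 64
f 52 38 67
f 64 67 41
f 52 67 64
f 31 64 68
f 64 41 72
f 68 72 42
f 64 72 68
f 32 48 59
f 48 36 62
f 59 62 40
f 48 62 59
f 36 71 49
f 71 42 70
f 49 70 35
f 71 70 49
f 42 72 69
f 72 41 65
f 69 65 33
f 72 65 69
f 41 67 66
f 67 38 54
f 66 54 37
f 67 54 66
f 38 53 58
f 53 32 55
f 58 55 39
f 53 55 58
f 34 60 46
f 60 40 61
f 46 61 35
f 60 61 46
f 34 46 44
f 46 35 45
f 44 45 33
f 46 45 44
f 34 44 51
f 44 33 50
f 51 50 37
f 44 50 51
f 34 51 56
f 51 37 57
f 56 57 39
f 51 57 56
f 34 56 60
f 56 39 63
f 60 63 40
f 56 63 60
f 35 61 49
f 61 40 62
f 49 62 36
f 61 62 49
f 33 45 69
f 45 35 70
f 69 70 42
f 45 70 69
f 37 50 66
f 50 33 65
f 66 65 41
f 50 65 66
f 39 57 58
f 57 37 54
f 58 54 38
f 57 54 58
f 40 63 59
f 63 39 55
f 59 55 32
f 63 55 59
f 74 76 73
f 77 74 73
f 73 76 75
f 75 77 73
f 74 80 76
f 78 74 77
f 78 80 74
f 76 80 75
f 79 77 75
f 75 80 79
f 79 78 77
f 80 78 79

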